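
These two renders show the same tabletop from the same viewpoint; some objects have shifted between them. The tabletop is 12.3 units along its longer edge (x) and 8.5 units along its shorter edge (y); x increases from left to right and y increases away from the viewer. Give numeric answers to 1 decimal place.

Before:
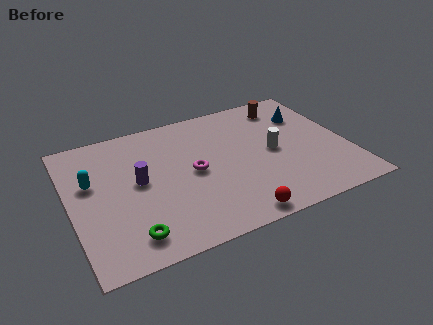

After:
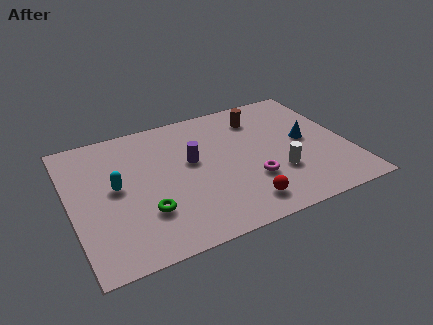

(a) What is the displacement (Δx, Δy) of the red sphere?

(0.4, 0.6)

From the two frames, the red sphere sits at roughly (6.8, 0.8) before and (7.2, 1.4) after.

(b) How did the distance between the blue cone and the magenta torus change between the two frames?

-2.5

The distance was about 5.7 in the first image and 3.2 in the second, so they moved 2.5 units closer together.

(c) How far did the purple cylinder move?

2.4

From (3.0, 4.5) to (5.4, 4.9), the purple cylinder covered √(2.4² + 0.4²) ≈ 2.4 units.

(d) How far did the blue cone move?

1.7

From (10.8, 6.1) to (10.5, 4.4), the blue cone covered √(0.3² + 1.7²) ≈ 1.7 units.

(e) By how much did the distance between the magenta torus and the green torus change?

+0.5

They were about 4.2 units apart before and 4.7 after — 0.5 units further apart.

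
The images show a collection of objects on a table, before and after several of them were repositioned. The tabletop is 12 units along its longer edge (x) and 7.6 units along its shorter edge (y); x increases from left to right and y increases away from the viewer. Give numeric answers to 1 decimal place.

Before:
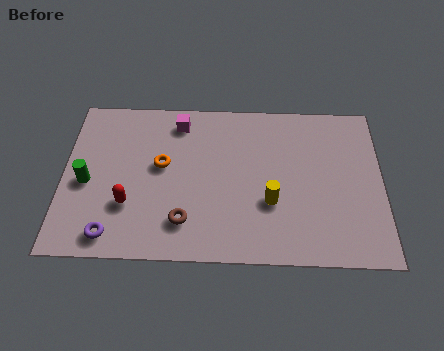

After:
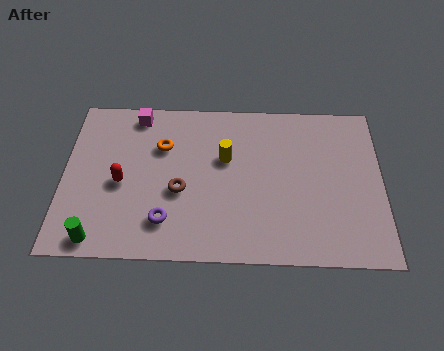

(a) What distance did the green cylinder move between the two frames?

2.6

From (0.9, 3.4) to (1.4, 0.8), the green cylinder covered √(0.5² + 2.6²) ≈ 2.6 units.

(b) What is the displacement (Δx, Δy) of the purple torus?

(2.0, 0.7)

From the two frames, the purple torus sits at roughly (1.9, 1.0) before and (3.9, 1.7) after.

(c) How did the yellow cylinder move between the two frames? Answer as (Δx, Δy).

(-1.7, 2.0)

From the two frames, the yellow cylinder sits at roughly (7.8, 2.7) before and (6.1, 4.7) after.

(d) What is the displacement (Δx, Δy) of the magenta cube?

(-1.6, 0.3)

The magenta cube was at about (4.3, 6.4) and moved to about (2.7, 6.7).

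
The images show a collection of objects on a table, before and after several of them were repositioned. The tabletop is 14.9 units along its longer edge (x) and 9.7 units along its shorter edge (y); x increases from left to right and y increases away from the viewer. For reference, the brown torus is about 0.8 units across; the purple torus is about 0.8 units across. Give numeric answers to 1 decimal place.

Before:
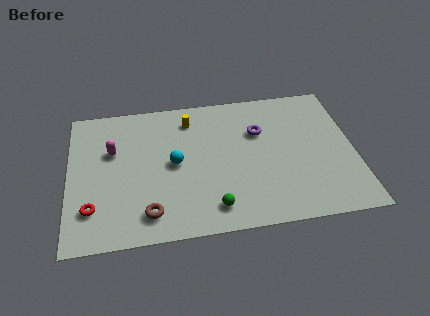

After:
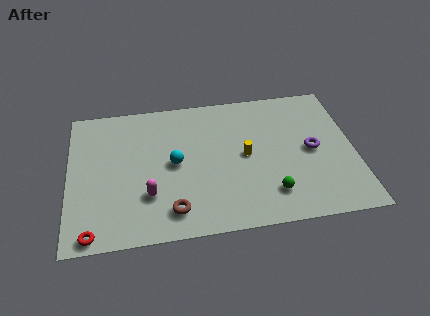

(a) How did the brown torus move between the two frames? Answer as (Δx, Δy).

(1.2, 0.0)

The brown torus started near (4.1, 1.7) and ended near (5.3, 1.7).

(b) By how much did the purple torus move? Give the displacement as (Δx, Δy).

(2.7, -1.7)

From the two frames, the purple torus sits at roughly (10.0, 6.5) before and (12.7, 4.8) after.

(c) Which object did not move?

the cyan sphere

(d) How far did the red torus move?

1.6

The red torus moved from about (1.2, 2.4) to (1.2, 0.8), a distance of √(0.0² + 1.6²) ≈ 1.6.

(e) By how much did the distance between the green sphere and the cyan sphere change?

+1.8

They were about 3.8 units apart before and 5.6 after — 1.8 units further apart.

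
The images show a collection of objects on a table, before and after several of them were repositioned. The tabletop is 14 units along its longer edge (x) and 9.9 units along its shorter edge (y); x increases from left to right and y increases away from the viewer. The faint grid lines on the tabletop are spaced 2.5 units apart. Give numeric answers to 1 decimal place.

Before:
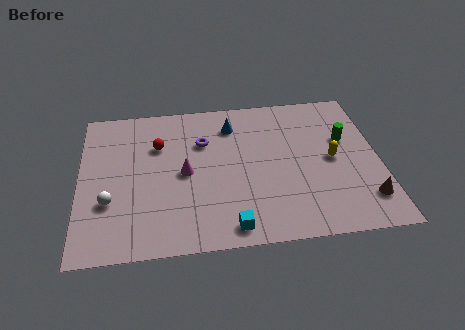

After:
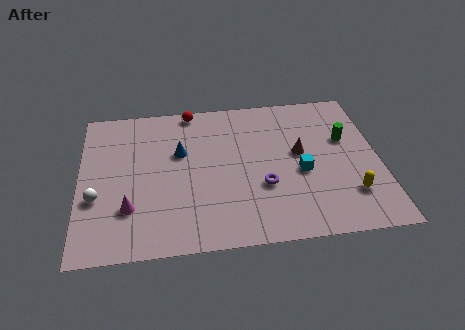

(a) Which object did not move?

the green cylinder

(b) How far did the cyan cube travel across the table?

4.6

From (6.9, 1.1) to (10.3, 4.2), the cyan cube covered √(3.4² + 3.1²) ≈ 4.6 units.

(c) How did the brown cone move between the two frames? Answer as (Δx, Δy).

(-2.9, 3.4)

From the two frames, the brown cone sits at roughly (13.2, 2.1) before and (10.3, 5.5) after.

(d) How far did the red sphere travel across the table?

2.8

The red sphere moved from about (3.7, 6.8) to (5.3, 9.1), a distance of √(1.6² + 2.3²) ≈ 2.8.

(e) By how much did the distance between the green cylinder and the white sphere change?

+0.5

They were about 11.5 units apart before and 12.0 after — 0.5 units further apart.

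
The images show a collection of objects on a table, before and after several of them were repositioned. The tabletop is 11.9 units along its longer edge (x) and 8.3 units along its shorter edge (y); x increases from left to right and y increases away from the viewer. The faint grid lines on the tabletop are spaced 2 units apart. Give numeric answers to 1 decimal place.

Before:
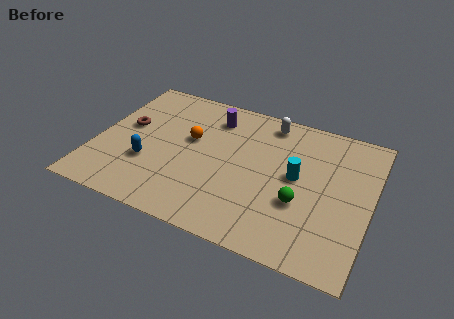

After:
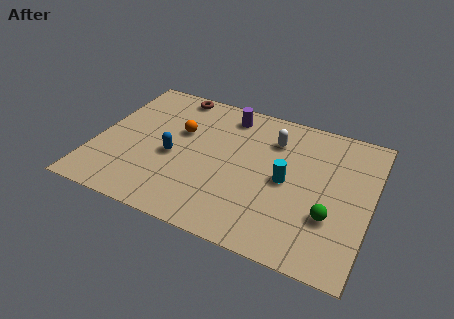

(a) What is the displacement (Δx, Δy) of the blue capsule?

(1.0, 0.8)

From the two frames, the blue capsule sits at roughly (2.4, 2.8) before and (3.4, 3.6) after.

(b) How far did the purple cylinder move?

0.7

The purple cylinder moved from about (4.8, 6.6) to (5.4, 7.0), a distance of √(0.6² + 0.4²) ≈ 0.7.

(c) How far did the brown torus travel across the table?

3.3

From (1.2, 4.7) to (2.9, 7.5), the brown torus covered √(1.7² + 2.8²) ≈ 3.3 units.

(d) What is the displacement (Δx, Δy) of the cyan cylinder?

(-0.4, -0.4)

From the two frames, the cyan cylinder sits at roughly (8.7, 4.4) before and (8.3, 4.0) after.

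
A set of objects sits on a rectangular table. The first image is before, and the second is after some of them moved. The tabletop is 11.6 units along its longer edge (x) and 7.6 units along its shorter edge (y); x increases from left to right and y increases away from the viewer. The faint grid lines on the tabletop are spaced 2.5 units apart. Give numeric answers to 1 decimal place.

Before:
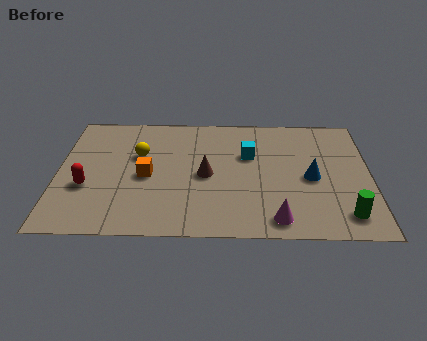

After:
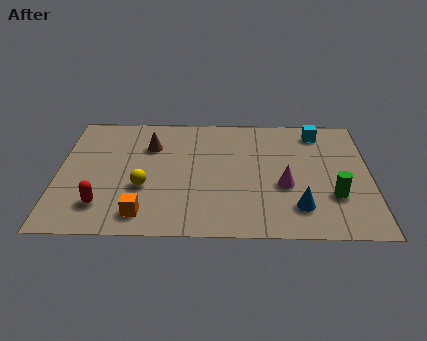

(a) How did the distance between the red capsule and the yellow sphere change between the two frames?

-0.9

They were about 2.8 units apart before and 1.9 after — 0.9 units closer together.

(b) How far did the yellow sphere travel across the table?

2.0

The yellow sphere was near (3.0, 4.8) before and (3.2, 2.8) after, so it travelled √(0.2² + 2.0²) ≈ 2.0 units.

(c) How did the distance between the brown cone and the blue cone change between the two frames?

+2.7

Before: roughly 3.9 units apart; after: 6.6. That's 2.7 units further apart.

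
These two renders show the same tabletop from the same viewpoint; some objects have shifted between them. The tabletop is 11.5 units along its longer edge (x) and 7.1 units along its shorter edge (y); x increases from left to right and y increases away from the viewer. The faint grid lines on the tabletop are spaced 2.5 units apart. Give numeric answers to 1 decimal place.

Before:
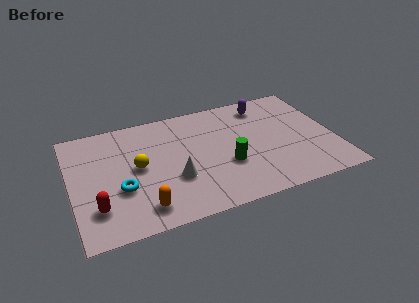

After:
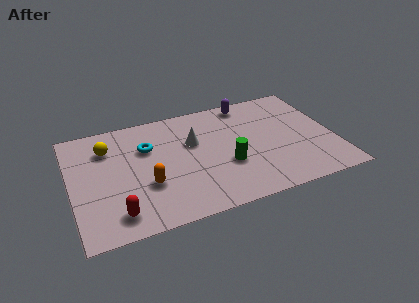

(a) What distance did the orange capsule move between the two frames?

1.3

The orange capsule moved from about (2.9, 1.2) to (3.2, 2.5), a distance of √(0.3² + 1.3²) ≈ 1.3.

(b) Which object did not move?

the green cylinder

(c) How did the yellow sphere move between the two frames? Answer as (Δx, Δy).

(-1.2, 1.6)

The yellow sphere started near (2.9, 3.7) and ended near (1.7, 5.3).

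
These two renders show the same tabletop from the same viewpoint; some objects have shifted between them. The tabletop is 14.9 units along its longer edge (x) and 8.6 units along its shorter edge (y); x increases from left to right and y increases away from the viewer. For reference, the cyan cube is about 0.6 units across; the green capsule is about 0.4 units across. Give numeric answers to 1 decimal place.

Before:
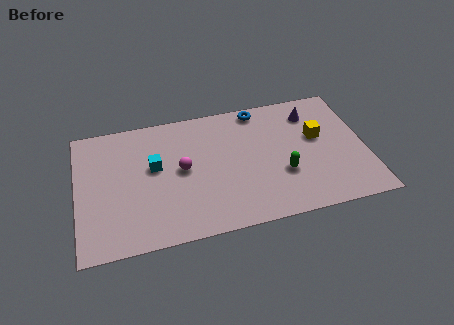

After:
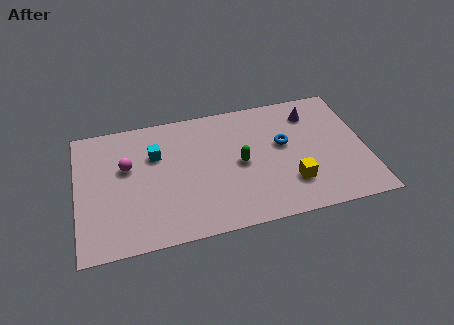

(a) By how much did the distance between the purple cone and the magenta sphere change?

+2.5

Before: roughly 7.3 units apart; after: 9.8. That's 2.5 units further apart.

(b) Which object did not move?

the purple cone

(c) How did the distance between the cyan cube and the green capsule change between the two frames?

-2.2

They were about 6.8 units apart before and 4.6 after — 2.2 units closer together.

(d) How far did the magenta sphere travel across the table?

2.9

The magenta sphere was near (5.4, 4.5) before and (2.6, 5.3) after, so it travelled √(2.8² + 0.8²) ≈ 2.9 units.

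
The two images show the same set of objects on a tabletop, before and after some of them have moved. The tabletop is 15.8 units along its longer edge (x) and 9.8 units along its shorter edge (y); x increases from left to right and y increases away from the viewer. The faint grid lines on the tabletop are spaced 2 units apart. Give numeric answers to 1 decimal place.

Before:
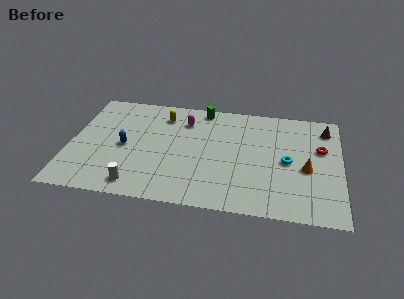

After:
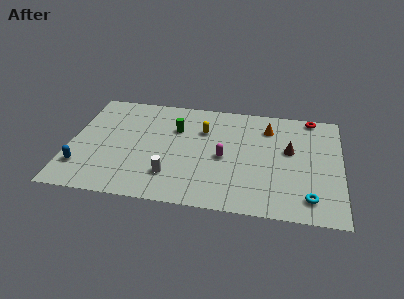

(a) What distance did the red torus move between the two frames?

3.0

From (14.6, 6.1) to (14.0, 9.0), the red torus covered √(0.6² + 2.9²) ≈ 3.0 units.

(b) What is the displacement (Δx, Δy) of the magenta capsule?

(2.4, -3.0)

The magenta capsule started near (6.6, 7.5) and ended near (9.0, 4.5).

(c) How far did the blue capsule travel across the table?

3.3

From (3.2, 4.6) to (0.8, 2.4), the blue capsule covered √(2.4² + 2.2²) ≈ 3.3 units.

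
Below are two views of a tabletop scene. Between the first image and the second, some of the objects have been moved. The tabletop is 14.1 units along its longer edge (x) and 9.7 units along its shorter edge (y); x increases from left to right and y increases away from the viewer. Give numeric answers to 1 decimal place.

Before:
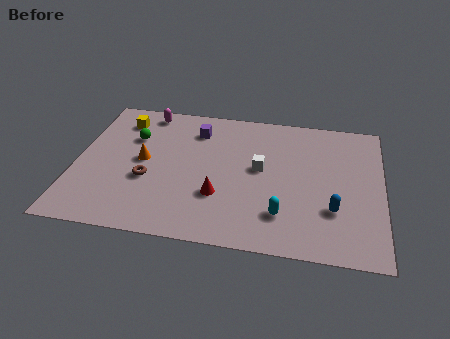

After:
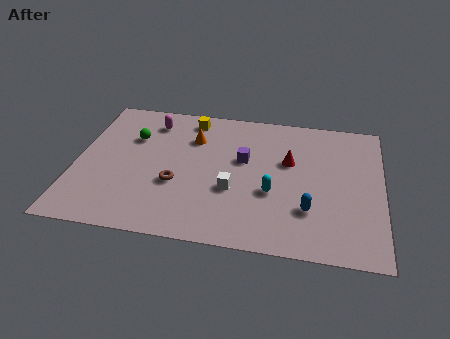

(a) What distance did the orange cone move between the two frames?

3.0

The orange cone moved from about (3.1, 5.0) to (5.3, 7.0), a distance of √(2.2² + 2.0²) ≈ 3.0.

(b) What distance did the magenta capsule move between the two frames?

0.8

From (3.0, 8.6) to (3.3, 7.9), the magenta capsule covered √(0.3² + 0.7²) ≈ 0.8 units.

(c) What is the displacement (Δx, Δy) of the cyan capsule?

(-0.5, 1.4)

From the two frames, the cyan capsule sits at roughly (9.6, 2.3) before and (9.1, 3.7) after.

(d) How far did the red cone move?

4.2

From (6.7, 3.1) to (9.8, 6.0), the red cone covered √(3.1² + 2.9²) ≈ 4.2 units.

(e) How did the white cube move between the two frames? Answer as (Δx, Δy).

(-1.2, -1.7)

From the two frames, the white cube sits at roughly (8.5, 5.3) before and (7.3, 3.6) after.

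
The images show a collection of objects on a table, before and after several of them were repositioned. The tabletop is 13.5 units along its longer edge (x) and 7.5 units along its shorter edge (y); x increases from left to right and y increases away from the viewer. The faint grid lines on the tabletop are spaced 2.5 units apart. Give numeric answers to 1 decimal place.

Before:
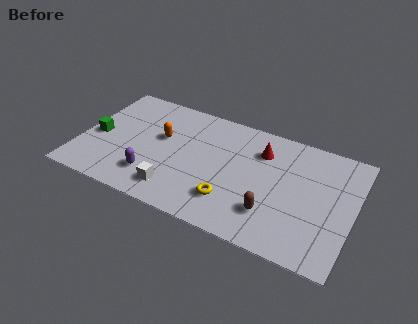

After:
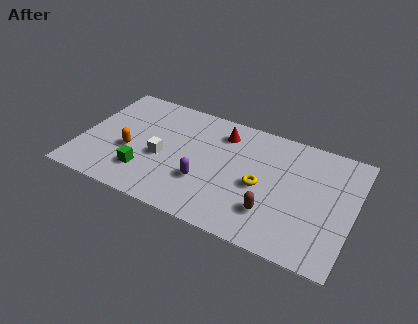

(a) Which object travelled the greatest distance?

the green cube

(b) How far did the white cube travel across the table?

2.0

The white cube moved from about (5.0, 1.4) to (4.1, 3.2), a distance of √(0.9² + 1.8²) ≈ 2.0.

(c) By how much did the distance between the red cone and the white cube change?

-1.8

Before: roughly 5.7 units apart; after: 3.9. That's 1.8 units closer together.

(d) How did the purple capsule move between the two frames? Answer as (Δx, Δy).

(2.5, 0.7)

The purple capsule was at about (3.8, 1.8) and moved to about (6.3, 2.5).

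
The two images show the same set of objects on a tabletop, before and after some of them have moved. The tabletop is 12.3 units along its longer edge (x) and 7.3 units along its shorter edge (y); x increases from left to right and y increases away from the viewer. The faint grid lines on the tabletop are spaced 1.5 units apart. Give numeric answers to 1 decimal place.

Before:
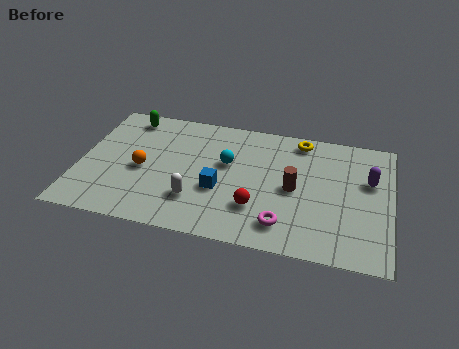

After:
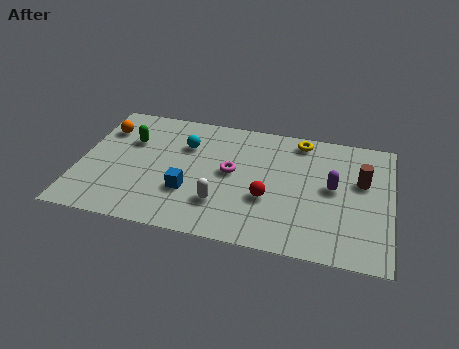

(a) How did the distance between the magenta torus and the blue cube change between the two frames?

-0.8

They were about 3.0 units apart before and 2.2 after — 0.8 units closer together.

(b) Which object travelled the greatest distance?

the magenta torus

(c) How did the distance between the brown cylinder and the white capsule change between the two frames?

+1.9

They were about 4.1 units apart before and 6.0 after — 1.9 units further apart.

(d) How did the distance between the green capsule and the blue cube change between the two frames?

-1.7

They were about 5.2 units apart before and 3.5 after — 1.7 units closer together.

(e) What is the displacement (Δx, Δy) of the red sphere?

(0.4, 0.6)

The red sphere started near (7.1, 2.1) and ended near (7.5, 2.7).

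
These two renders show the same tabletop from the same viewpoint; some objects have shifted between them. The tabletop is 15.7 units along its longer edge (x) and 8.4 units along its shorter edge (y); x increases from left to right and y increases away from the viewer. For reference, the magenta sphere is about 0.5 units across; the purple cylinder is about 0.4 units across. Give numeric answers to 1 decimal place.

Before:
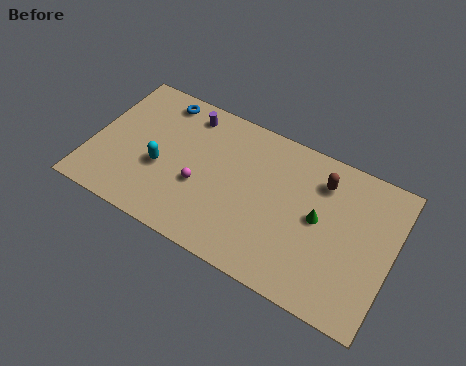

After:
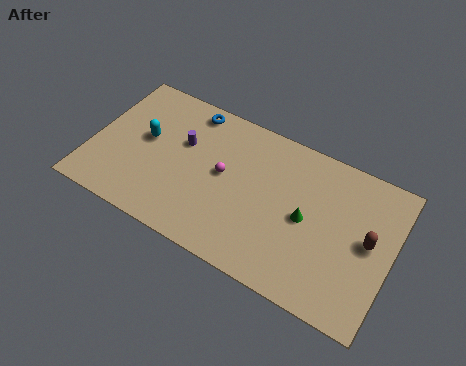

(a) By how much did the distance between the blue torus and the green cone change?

-1.9

The distance was about 9.3 in the first image and 7.4 in the second, so they moved 1.9 units closer together.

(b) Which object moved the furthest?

the brown capsule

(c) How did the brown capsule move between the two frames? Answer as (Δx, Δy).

(2.7, -2.1)

From the two frames, the brown capsule sits at roughly (11.8, 6.5) before and (14.5, 4.4) after.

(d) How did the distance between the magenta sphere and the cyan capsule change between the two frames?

+2.1

The distance was about 2.1 in the first image and 4.2 in the second, so they moved 2.1 units further apart.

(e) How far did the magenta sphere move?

1.6

The magenta sphere was near (5.8, 3.3) before and (6.9, 4.5) after, so it travelled √(1.1² + 1.2²) ≈ 1.6 units.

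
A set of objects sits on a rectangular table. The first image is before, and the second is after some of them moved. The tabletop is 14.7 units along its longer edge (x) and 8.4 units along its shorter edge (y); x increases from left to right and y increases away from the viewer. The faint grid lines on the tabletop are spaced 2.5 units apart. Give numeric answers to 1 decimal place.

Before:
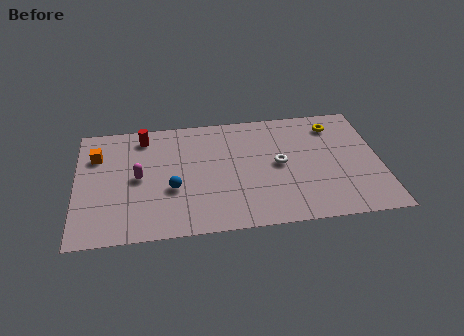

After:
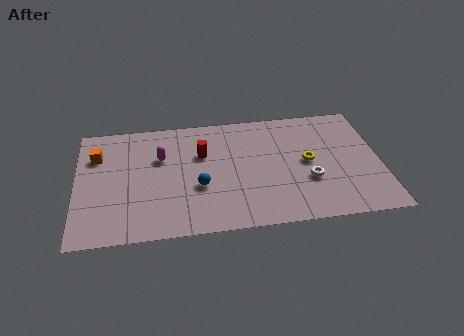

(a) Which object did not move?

the orange cube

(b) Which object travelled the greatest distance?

the red cylinder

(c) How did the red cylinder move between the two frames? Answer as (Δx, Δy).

(2.8, -1.6)

The red cylinder started near (3.3, 7.1) and ended near (6.1, 5.5).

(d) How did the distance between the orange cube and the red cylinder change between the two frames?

+2.6

Before: roughly 2.5 units apart; after: 5.1. That's 2.6 units further apart.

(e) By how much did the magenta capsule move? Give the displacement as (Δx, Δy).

(1.1, 1.3)

The magenta capsule started near (3.0, 4.2) and ended near (4.1, 5.5).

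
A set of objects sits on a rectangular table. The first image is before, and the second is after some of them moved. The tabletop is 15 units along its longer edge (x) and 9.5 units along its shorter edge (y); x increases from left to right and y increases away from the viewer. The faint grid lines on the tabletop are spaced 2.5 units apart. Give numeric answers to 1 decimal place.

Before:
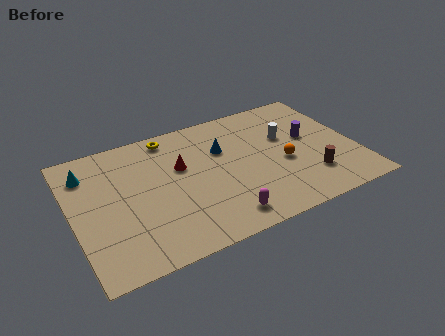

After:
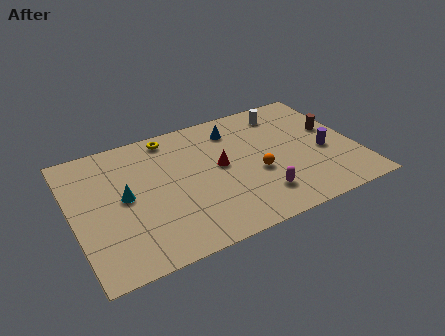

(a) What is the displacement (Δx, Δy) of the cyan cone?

(1.7, -2.5)

The cyan cone was at about (1.0, 7.4) and moved to about (2.7, 4.9).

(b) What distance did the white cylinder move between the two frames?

2.0

The white cylinder was near (11.5, 5.9) before and (11.7, 7.9) after, so it travelled √(0.2² + 2.0²) ≈ 2.0 units.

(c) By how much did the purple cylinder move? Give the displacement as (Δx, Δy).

(0.6, -1.4)

The purple cylinder started near (12.7, 5.4) and ended near (13.3, 4.0).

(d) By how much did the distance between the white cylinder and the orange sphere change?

+2.7

They were about 1.9 units apart before and 4.6 after — 2.7 units further apart.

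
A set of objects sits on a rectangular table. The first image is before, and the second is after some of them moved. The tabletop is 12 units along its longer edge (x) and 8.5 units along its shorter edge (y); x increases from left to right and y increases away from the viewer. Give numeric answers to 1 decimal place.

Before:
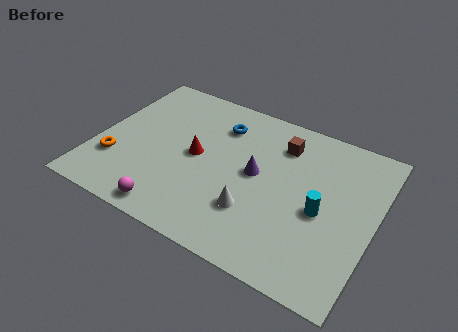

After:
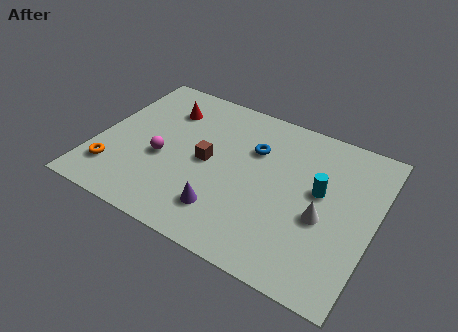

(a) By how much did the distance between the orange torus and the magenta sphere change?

-0.7

Before: roughly 3.2 units apart; after: 2.5. That's 0.7 units closer together.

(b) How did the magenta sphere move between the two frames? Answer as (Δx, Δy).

(-0.9, 2.6)

The magenta sphere started near (3.8, 0.9) and ended near (2.9, 3.5).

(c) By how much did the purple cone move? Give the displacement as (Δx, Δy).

(-1.0, -2.6)

The purple cone was at about (6.9, 4.5) and moved to about (5.9, 1.9).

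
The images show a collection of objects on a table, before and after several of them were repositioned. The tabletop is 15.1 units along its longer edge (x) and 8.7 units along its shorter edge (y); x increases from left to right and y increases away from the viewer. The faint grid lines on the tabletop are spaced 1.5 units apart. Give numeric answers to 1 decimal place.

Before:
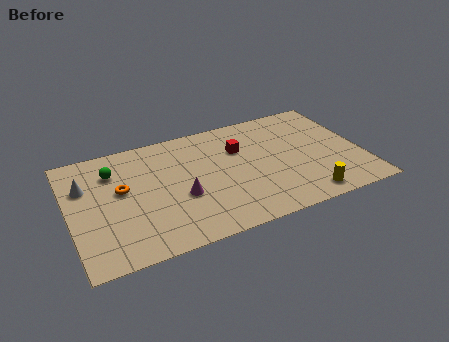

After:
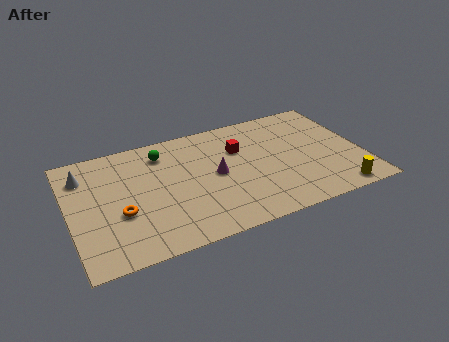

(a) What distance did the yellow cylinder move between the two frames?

1.6

The yellow cylinder was near (11.8, 1.1) before and (13.4, 0.9) after, so it travelled √(1.6² + 0.2²) ≈ 1.6 units.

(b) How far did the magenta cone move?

2.1

The magenta cone moved from about (5.6, 3.4) to (7.5, 4.4), a distance of √(1.9² + 1.0²) ≈ 2.1.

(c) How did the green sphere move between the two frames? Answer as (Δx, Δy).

(2.6, 0.5)

The green sphere started near (2.4, 6.5) and ended near (5.0, 7.0).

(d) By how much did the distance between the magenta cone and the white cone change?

+1.7

Before: roughly 5.3 units apart; after: 7.0. That's 1.7 units further apart.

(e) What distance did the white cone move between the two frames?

0.8

The white cone was near (0.9, 5.9) before and (0.9, 6.7) after, so it travelled √(0.0² + 0.8²) ≈ 0.8 units.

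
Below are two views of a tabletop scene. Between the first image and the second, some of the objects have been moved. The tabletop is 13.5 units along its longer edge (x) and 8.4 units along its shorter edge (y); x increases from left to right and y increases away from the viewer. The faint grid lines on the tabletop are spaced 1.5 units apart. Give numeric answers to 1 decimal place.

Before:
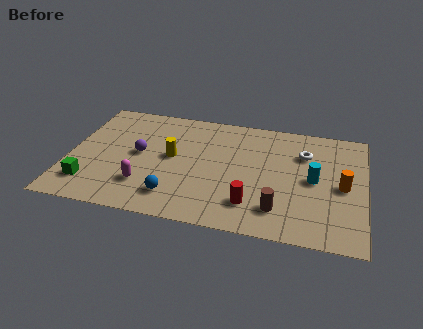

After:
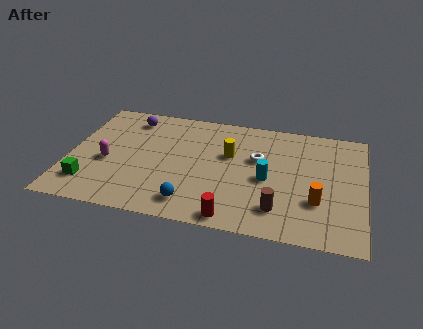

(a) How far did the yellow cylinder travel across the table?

2.7

The yellow cylinder moved from about (4.7, 4.5) to (7.3, 5.2), a distance of √(2.6² + 0.7²) ≈ 2.7.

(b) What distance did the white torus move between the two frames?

2.2

The white torus was near (10.7, 6.0) before and (8.6, 5.2) after, so it travelled √(2.1² + 0.8²) ≈ 2.2 units.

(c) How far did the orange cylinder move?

1.7

From (12.5, 4.0) to (11.4, 2.7), the orange cylinder covered √(1.1² + 1.3²) ≈ 1.7 units.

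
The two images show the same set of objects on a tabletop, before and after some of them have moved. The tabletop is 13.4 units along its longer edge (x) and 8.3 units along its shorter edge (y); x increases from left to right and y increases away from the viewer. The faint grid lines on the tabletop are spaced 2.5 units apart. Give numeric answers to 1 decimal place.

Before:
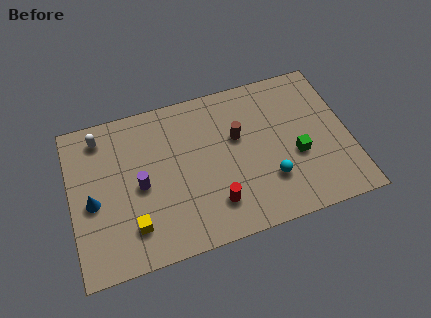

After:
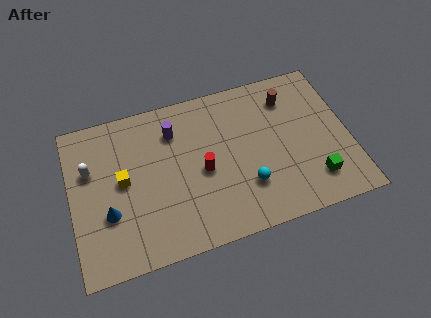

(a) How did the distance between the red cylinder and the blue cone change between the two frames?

-1.3

The distance was about 6.0 in the first image and 4.7 in the second, so they moved 1.3 units closer together.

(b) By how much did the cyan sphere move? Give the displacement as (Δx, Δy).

(-1.1, 0.0)

The cyan sphere was at about (9.4, 2.4) and moved to about (8.3, 2.4).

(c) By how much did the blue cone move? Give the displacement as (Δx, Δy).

(0.7, -0.8)

The blue cone started near (1.0, 3.7) and ended near (1.7, 2.9).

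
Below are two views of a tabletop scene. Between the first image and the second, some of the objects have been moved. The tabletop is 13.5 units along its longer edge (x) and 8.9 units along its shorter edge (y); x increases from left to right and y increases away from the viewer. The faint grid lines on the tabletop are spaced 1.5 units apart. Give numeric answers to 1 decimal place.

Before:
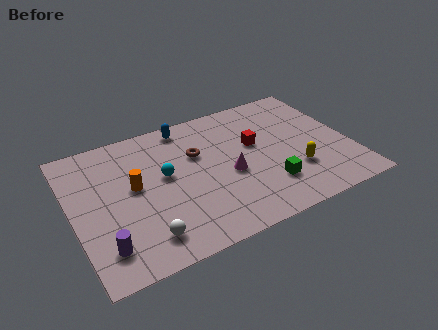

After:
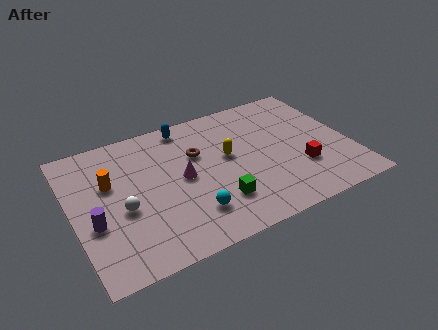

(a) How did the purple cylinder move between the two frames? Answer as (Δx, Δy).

(-0.3, 1.6)

The purple cylinder was at about (1.2, 1.8) and moved to about (0.9, 3.4).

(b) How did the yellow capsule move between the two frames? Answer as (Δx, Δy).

(-3.0, 2.3)

The yellow capsule was at about (10.6, 2.7) and moved to about (7.6, 5.0).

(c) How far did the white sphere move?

2.2

From (3.1, 1.6) to (2.3, 3.7), the white sphere covered √(0.8² + 2.1²) ≈ 2.2 units.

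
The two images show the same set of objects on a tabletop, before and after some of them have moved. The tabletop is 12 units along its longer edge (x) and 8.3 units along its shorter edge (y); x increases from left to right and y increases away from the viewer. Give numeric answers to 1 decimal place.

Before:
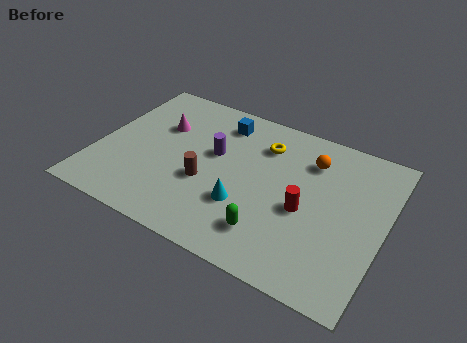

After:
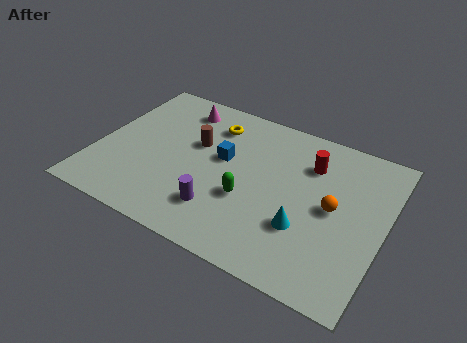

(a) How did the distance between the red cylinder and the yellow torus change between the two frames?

+0.8

They were about 3.4 units apart before and 4.2 after — 0.8 units further apart.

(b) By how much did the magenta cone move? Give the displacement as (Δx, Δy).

(0.6, 1.4)

From the two frames, the magenta cone sits at roughly (2.4, 5.5) before and (3.0, 6.9) after.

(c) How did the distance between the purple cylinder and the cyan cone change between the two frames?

+0.8

Before: roughly 2.7 units apart; after: 3.5. That's 0.8 units further apart.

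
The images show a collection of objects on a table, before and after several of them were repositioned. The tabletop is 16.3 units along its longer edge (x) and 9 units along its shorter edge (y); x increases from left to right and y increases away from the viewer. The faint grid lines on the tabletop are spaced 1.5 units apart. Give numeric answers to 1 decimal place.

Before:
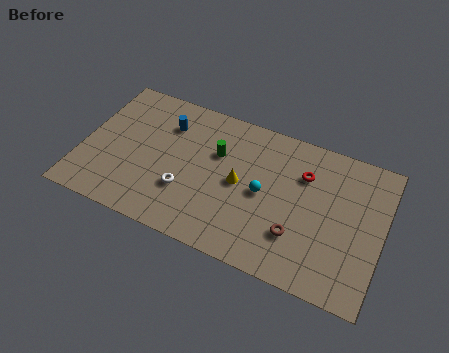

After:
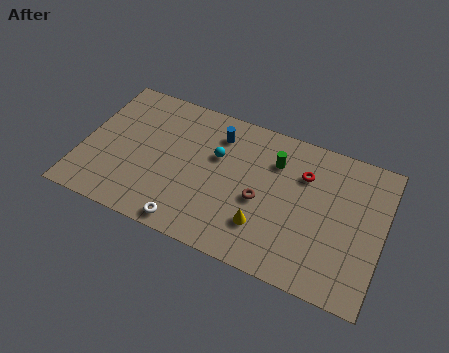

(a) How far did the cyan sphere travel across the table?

3.0

The cyan sphere moved from about (9.9, 4.4) to (7.2, 5.7), a distance of √(2.7² + 1.3²) ≈ 3.0.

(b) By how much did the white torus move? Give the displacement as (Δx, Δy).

(0.4, -2.0)

The white torus was at about (5.8, 2.9) and moved to about (6.2, 0.9).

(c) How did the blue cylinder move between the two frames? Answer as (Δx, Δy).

(2.8, 0.4)

The blue cylinder started near (4.3, 6.7) and ended near (7.1, 7.1).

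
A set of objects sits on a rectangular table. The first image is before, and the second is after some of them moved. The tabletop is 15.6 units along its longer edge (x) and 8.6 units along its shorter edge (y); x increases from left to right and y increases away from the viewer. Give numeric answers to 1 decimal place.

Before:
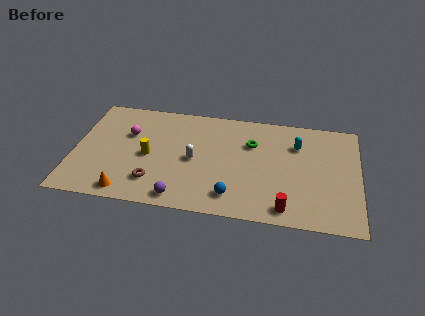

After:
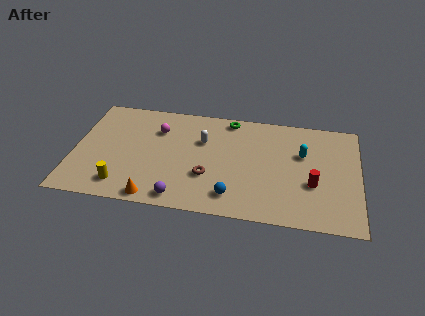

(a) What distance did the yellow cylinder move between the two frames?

2.8

The yellow cylinder was near (4.1, 4.0) before and (2.8, 1.5) after, so it travelled √(1.3² + 2.5²) ≈ 2.8 units.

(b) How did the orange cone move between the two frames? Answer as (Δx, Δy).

(1.5, -0.2)

The orange cone started near (3.1, 1.0) and ended near (4.6, 0.8).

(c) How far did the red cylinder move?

2.5

From (11.7, 1.1) to (13.1, 3.2), the red cylinder covered √(1.4² + 2.1²) ≈ 2.5 units.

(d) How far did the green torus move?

2.2

The green torus was near (9.7, 5.9) before and (8.4, 7.7) after, so it travelled √(1.3² + 1.8²) ≈ 2.2 units.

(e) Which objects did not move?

the blue sphere and the purple sphere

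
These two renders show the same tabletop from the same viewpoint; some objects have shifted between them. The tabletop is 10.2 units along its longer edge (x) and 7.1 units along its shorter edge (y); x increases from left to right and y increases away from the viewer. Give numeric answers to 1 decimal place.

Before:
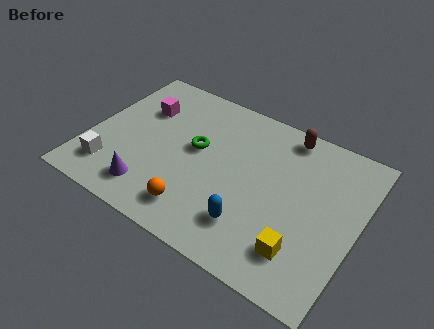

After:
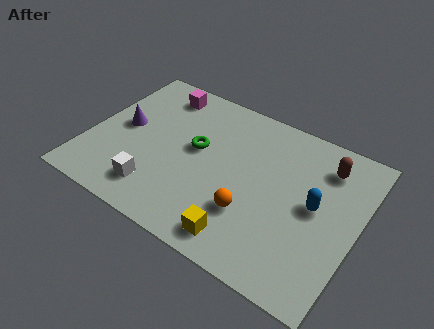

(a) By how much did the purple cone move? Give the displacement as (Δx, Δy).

(-1.5, 2.4)

From the two frames, the purple cone sits at roughly (2.7, 1.3) before and (1.2, 3.7) after.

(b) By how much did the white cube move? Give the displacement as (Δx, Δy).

(1.8, -0.1)

From the two frames, the white cube sits at roughly (1.1, 1.5) before and (2.9, 1.4) after.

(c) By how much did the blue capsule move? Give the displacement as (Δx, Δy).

(2.1, 2.0)

The blue capsule started near (6.5, 1.7) and ended near (8.6, 3.7).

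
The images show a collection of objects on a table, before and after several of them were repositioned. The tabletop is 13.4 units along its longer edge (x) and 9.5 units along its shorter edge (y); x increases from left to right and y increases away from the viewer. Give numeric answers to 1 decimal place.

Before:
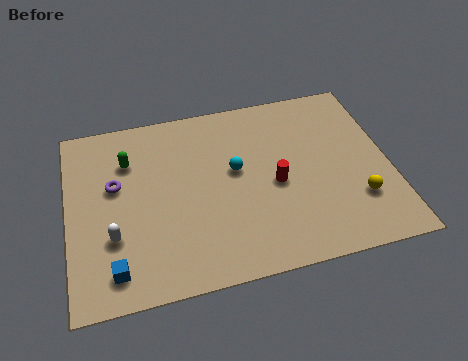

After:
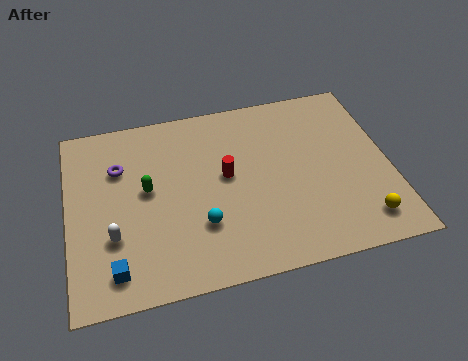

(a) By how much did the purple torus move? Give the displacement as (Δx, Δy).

(0.2, 0.9)

From the two frames, the purple torus sits at roughly (2.0, 5.7) before and (2.2, 6.6) after.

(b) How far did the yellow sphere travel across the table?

1.1

The yellow sphere was near (11.9, 2.7) before and (12.0, 1.6) after, so it travelled √(0.1² + 1.1²) ≈ 1.1 units.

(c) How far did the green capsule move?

1.8

From (2.6, 6.9) to (3.3, 5.2), the green capsule covered √(0.7² + 1.7²) ≈ 1.8 units.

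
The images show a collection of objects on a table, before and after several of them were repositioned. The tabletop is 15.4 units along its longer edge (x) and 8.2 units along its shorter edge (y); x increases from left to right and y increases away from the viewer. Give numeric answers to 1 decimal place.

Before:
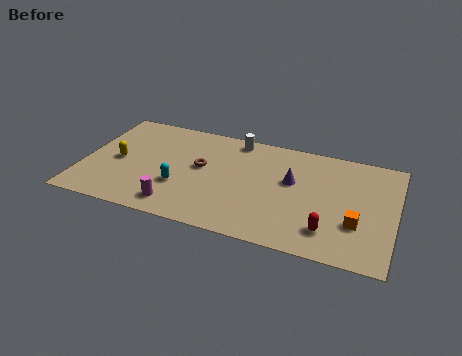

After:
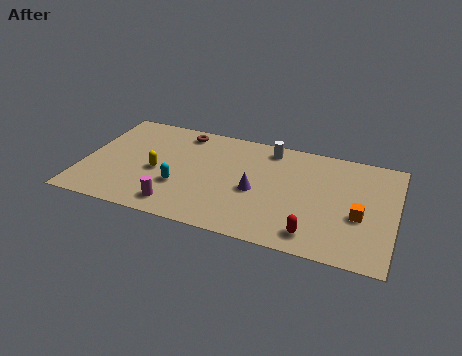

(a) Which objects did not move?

the cyan capsule and the magenta cylinder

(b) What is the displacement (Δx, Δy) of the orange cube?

(0.1, 0.6)

From the two frames, the orange cube sits at roughly (13.6, 2.7) before and (13.7, 3.3) after.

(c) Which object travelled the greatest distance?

the brown torus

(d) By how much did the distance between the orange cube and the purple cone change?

+1.1

They were about 4.0 units apart before and 5.1 after — 1.1 units further apart.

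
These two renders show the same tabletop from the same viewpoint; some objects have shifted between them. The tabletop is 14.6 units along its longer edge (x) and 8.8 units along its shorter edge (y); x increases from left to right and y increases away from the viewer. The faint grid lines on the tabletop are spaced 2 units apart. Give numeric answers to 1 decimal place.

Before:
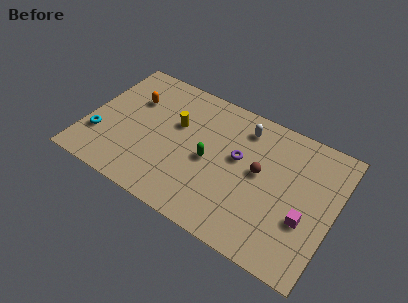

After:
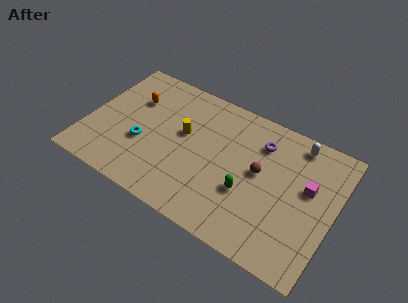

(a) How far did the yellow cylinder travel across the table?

0.6

From (5.1, 5.5) to (5.6, 5.1), the yellow cylinder covered √(0.5² + 0.4²) ≈ 0.6 units.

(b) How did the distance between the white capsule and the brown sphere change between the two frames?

+0.7

They were about 2.7 units apart before and 3.4 after — 0.7 units further apart.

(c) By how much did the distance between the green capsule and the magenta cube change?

-2.0

They were about 5.9 units apart before and 3.9 after — 2.0 units closer together.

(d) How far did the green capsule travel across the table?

2.6

The green capsule was near (7.3, 4.1) before and (9.7, 3.2) after, so it travelled √(2.4² + 0.9²) ≈ 2.6 units.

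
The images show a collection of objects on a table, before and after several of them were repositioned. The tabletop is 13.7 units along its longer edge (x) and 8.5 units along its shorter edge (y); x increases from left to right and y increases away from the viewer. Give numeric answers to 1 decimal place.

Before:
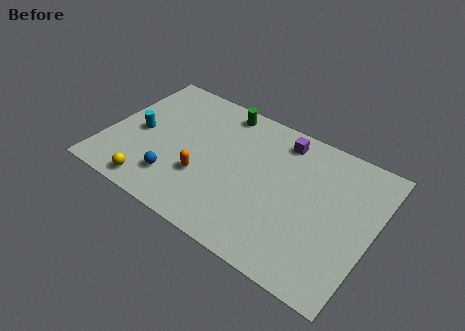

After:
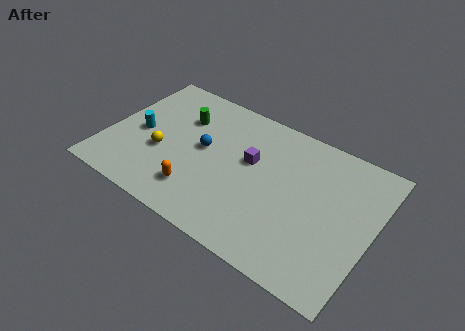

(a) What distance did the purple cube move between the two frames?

2.5

From (8.6, 7.2) to (7.3, 5.1), the purple cube covered √(1.3² + 2.1²) ≈ 2.5 units.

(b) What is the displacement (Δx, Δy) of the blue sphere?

(1.0, 2.6)

The blue sphere was at about (3.9, 2.0) and moved to about (4.9, 4.6).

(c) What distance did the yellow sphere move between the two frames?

2.3

The yellow sphere moved from about (2.9, 1.0) to (2.9, 3.3), a distance of √(0.0² + 2.3²) ≈ 2.3.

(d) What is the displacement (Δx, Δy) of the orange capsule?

(-0.1, -1.0)

The orange capsule started near (5.2, 2.9) and ended near (5.1, 1.9).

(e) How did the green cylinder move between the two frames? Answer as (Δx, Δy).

(-1.9, -1.5)

From the two frames, the green cylinder sits at roughly (5.4, 7.5) before and (3.5, 6.0) after.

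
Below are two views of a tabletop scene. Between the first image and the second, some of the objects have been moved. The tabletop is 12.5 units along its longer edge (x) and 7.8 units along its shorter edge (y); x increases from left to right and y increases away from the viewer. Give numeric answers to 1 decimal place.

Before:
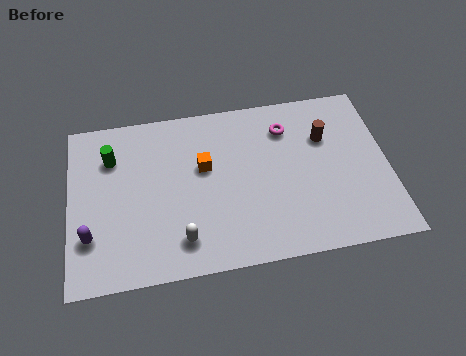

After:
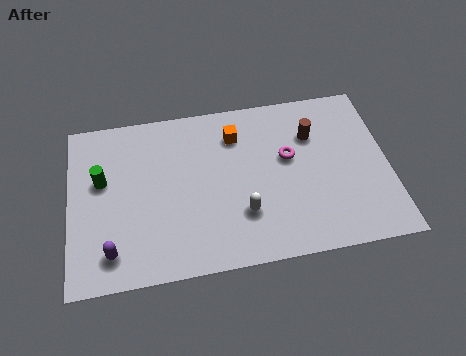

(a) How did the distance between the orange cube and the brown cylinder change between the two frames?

-1.8

They were about 4.8 units apart before and 3.0 after — 1.8 units closer together.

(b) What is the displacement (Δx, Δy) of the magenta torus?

(0.0, -1.4)

The magenta torus was at about (8.6, 6.0) and moved to about (8.6, 4.6).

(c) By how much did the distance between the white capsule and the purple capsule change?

+1.6

The distance was about 3.6 in the first image and 5.2 in the second, so they moved 1.6 units further apart.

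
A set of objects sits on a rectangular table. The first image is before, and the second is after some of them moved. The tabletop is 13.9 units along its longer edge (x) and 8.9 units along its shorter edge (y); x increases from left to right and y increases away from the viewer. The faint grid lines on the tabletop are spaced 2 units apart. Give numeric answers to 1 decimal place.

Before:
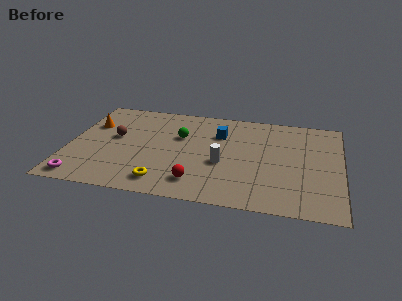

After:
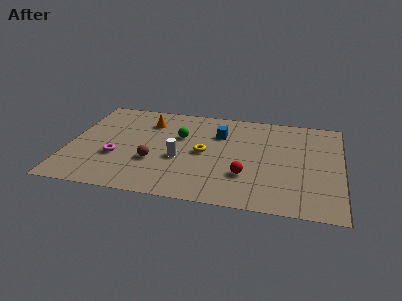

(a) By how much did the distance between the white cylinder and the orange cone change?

-3.6

The distance was about 7.3 in the first image and 3.7 in the second, so they moved 3.6 units closer together.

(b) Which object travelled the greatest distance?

the yellow torus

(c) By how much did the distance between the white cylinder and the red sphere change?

+1.3

Before: roughly 2.2 units apart; after: 3.5. That's 1.3 units further apart.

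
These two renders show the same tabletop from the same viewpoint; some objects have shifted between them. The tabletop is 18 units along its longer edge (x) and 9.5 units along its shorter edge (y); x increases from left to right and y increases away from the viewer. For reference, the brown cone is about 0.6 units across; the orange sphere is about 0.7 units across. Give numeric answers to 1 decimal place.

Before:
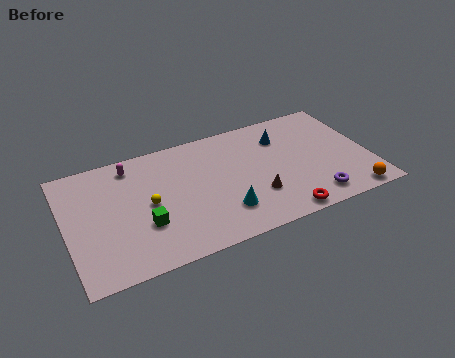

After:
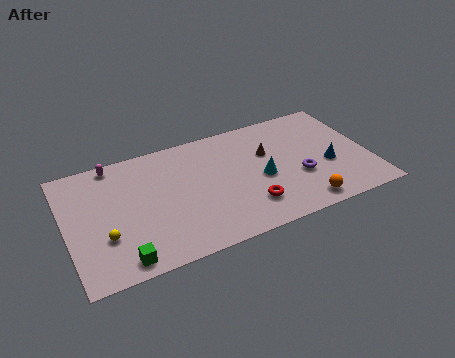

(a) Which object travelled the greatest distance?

the blue cone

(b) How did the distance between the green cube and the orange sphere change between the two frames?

-1.6

Before: roughly 12.3 units apart; after: 10.7. That's 1.6 units closer together.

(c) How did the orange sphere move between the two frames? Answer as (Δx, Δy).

(-2.9, 0.3)

The orange sphere started near (16.5, 0.9) and ended near (13.6, 1.2).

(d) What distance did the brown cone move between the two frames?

3.4

From (11.0, 2.9) to (12.1, 6.1), the brown cone covered √(1.1² + 3.2²) ≈ 3.4 units.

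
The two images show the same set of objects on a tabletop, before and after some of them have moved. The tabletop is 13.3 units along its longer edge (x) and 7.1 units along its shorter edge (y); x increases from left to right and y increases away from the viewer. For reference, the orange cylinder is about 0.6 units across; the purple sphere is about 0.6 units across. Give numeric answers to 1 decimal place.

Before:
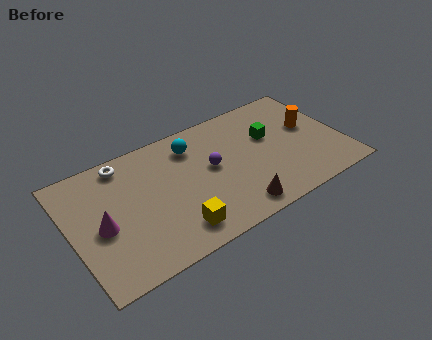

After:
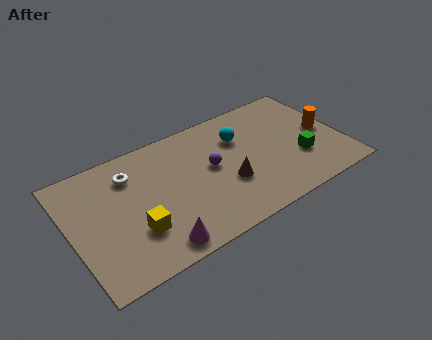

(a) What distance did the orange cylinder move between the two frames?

0.8

The orange cylinder was near (11.9, 4.1) before and (12.5, 3.5) after, so it travelled √(0.6² + 0.6²) ≈ 0.8 units.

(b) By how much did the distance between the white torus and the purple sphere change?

-0.5

Before: roughly 4.6 units apart; after: 4.1. That's 0.5 units closer together.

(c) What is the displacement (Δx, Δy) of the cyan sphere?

(2.3, -0.6)

From the two frames, the cyan sphere sits at roughly (6.2, 5.6) before and (8.5, 5.0) after.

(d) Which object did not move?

the purple sphere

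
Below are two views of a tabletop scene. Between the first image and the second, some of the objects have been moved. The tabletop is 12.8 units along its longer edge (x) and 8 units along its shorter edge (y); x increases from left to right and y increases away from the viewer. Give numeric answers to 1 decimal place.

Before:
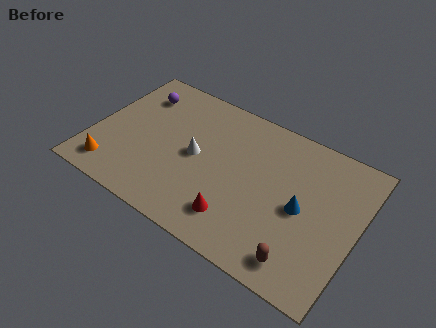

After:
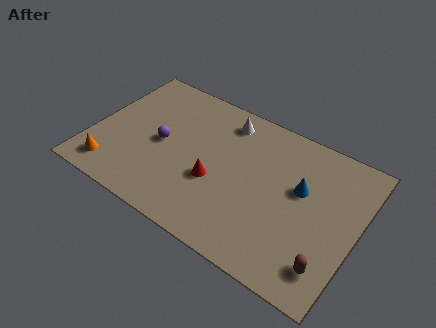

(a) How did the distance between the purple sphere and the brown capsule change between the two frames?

-1.4

They were about 10.2 units apart before and 8.8 after — 1.4 units closer together.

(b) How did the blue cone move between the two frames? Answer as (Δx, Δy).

(-0.2, 1.0)

The blue cone was at about (10.2, 3.8) and moved to about (10.0, 4.8).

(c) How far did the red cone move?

1.9

The red cone was near (7.4, 1.7) before and (6.1, 3.1) after, so it travelled √(1.3² + 1.4²) ≈ 1.9 units.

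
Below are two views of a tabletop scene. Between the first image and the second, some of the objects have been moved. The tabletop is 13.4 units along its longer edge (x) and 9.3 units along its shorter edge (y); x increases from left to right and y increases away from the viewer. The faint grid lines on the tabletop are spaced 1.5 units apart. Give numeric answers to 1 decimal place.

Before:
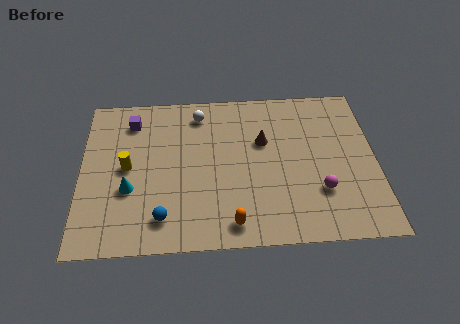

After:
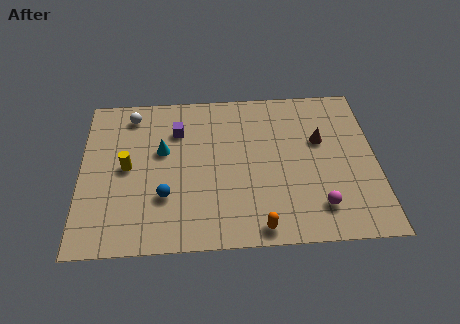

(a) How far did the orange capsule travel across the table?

1.2

The orange capsule was near (6.8, 1.2) before and (8.0, 0.9) after, so it travelled √(1.2² + 0.3²) ≈ 1.2 units.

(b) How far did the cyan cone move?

2.7

The cyan cone was near (2.2, 3.4) before and (3.7, 5.6) after, so it travelled √(1.5² + 2.2²) ≈ 2.7 units.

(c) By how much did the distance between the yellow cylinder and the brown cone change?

+2.6

The distance was about 6.3 in the first image and 8.9 in the second, so they moved 2.6 units further apart.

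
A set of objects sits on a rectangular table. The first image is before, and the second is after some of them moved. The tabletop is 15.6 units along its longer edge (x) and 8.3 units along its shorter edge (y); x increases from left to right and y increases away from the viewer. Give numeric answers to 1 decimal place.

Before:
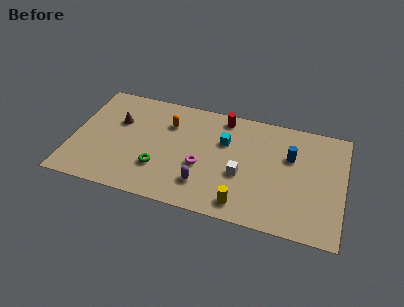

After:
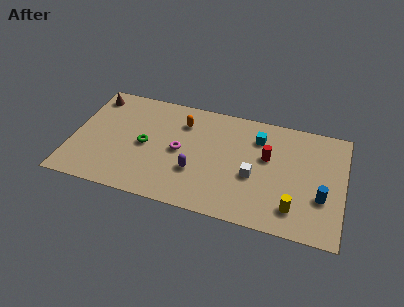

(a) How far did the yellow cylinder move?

2.9

From (10.0, 1.2) to (12.9, 1.7), the yellow cylinder covered √(2.9² + 0.5²) ≈ 2.9 units.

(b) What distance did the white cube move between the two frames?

0.7

The white cube was near (9.8, 3.3) before and (10.5, 3.4) after, so it travelled √(0.7² + 0.1²) ≈ 0.7 units.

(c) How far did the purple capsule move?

0.9

From (7.7, 2.0) to (7.2, 2.8), the purple capsule covered √(0.5² + 0.8²) ≈ 0.9 units.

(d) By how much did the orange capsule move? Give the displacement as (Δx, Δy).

(0.8, 0.3)

The orange capsule started near (5.4, 6.0) and ended near (6.2, 6.3).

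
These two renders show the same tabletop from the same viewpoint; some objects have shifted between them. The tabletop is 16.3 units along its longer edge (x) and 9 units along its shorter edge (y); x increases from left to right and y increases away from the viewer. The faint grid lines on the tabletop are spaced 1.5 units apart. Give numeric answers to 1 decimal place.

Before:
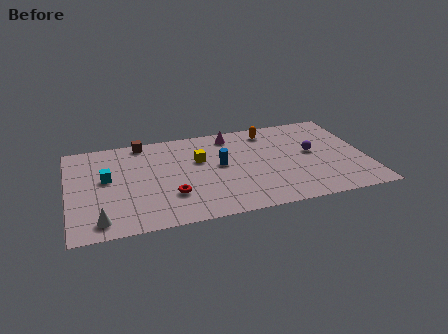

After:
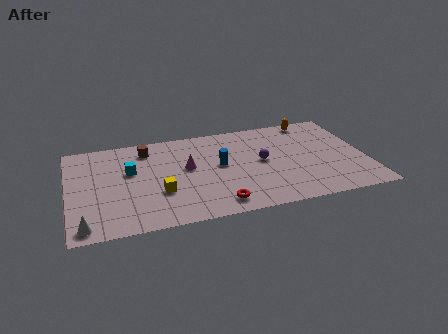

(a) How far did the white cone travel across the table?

0.9

From (1.6, 1.3) to (0.8, 1.0), the white cone covered √(0.8² + 0.3²) ≈ 0.9 units.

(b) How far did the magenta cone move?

3.7

The magenta cone was near (9.1, 7.7) before and (6.5, 5.1) after, so it travelled √(2.6² + 2.6²) ≈ 3.7 units.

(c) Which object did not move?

the blue cylinder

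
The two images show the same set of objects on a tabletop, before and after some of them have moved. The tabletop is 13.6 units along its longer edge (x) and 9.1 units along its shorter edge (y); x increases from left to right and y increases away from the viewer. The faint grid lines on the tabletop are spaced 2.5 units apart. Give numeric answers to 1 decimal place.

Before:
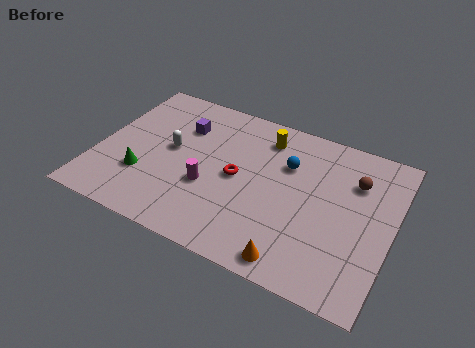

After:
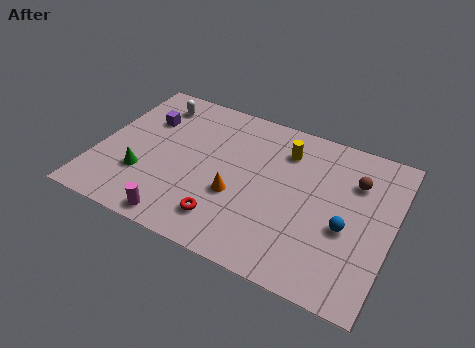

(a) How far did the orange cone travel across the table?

3.8

The orange cone was near (9.6, 1.0) before and (6.6, 3.4) after, so it travelled √(3.0² + 2.4²) ≈ 3.8 units.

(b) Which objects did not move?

the green cone and the brown sphere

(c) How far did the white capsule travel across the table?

2.9

The white capsule moved from about (3.3, 4.9) to (2.1, 7.5), a distance of √(1.2² + 2.6²) ≈ 2.9.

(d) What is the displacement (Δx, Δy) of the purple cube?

(-1.7, -0.2)

From the two frames, the purple cube sits at roughly (3.6, 6.5) before and (1.9, 6.3) after.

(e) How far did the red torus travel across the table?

2.7

The red torus moved from about (6.5, 4.5) to (6.3, 1.8), a distance of √(0.2² + 2.7²) ≈ 2.7.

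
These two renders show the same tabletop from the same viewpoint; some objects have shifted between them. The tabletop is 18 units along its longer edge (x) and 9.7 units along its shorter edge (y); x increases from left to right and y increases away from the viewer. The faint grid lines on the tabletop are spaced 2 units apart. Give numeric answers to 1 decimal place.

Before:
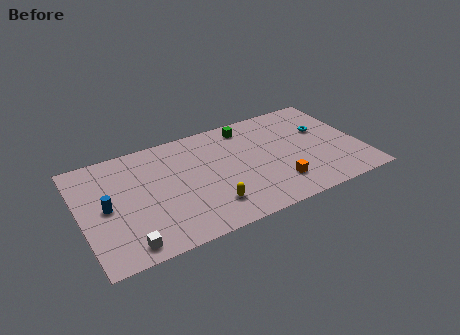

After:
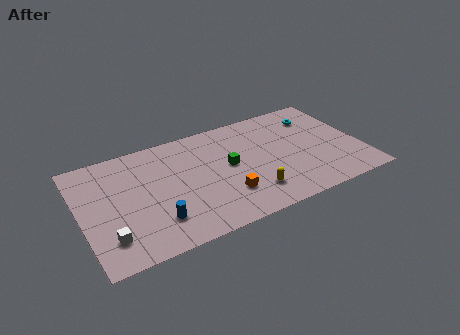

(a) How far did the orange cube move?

3.3

The orange cube moved from about (12.3, 2.3) to (9.0, 2.7), a distance of √(3.3² + 0.4²) ≈ 3.3.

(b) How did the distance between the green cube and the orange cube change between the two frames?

-3.6

Before: roughly 6.1 units apart; after: 2.5. That's 3.6 units closer together.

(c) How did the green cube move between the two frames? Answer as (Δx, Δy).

(-1.6, -3.1)

The green cube was at about (11.1, 8.3) and moved to about (9.5, 5.2).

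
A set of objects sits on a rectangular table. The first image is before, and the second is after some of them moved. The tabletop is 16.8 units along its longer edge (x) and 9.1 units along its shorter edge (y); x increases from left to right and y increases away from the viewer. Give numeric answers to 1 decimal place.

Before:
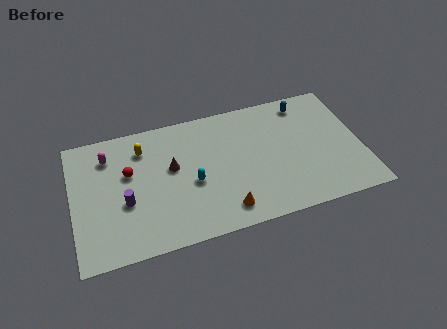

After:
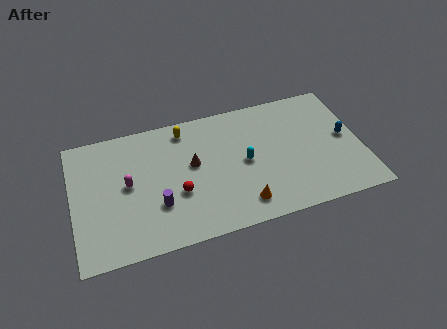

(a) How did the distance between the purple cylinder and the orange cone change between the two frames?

-1.0

Before: roughly 6.0 units apart; after: 5.0. That's 1.0 units closer together.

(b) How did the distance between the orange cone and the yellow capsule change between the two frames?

-0.3

The distance was about 7.1 in the first image and 6.8 in the second, so they moved 0.3 units closer together.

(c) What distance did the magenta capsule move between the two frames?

2.5

The magenta capsule was near (2.2, 7.1) before and (3.2, 4.8) after, so it travelled √(1.0² + 2.3²) ≈ 2.5 units.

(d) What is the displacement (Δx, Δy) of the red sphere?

(2.7, -2.2)

The red sphere started near (3.3, 5.6) and ended near (6.0, 3.4).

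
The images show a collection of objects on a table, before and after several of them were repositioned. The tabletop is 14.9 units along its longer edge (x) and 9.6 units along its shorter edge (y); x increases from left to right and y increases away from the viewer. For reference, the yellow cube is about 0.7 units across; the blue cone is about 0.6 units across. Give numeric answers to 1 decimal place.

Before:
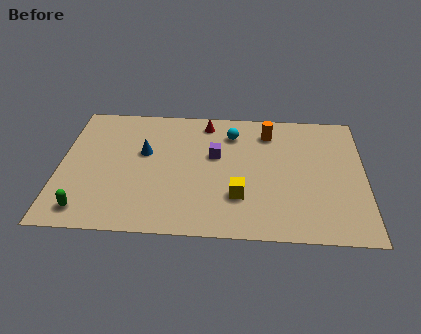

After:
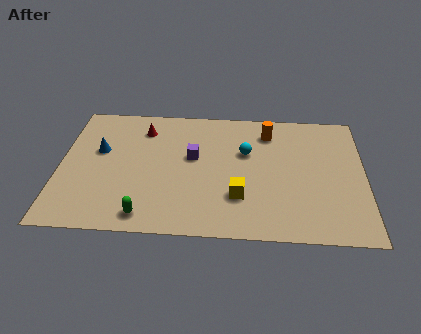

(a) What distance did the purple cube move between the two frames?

1.1

From (7.6, 5.8) to (6.5, 5.6), the purple cube covered √(1.1² + 0.2²) ≈ 1.1 units.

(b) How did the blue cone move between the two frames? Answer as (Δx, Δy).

(-2.2, 0.0)

From the two frames, the blue cone sits at roughly (4.1, 5.8) before and (1.9, 5.8) after.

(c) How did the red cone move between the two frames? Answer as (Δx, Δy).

(-3.1, -0.7)

The red cone started near (7.1, 8.3) and ended near (4.0, 7.6).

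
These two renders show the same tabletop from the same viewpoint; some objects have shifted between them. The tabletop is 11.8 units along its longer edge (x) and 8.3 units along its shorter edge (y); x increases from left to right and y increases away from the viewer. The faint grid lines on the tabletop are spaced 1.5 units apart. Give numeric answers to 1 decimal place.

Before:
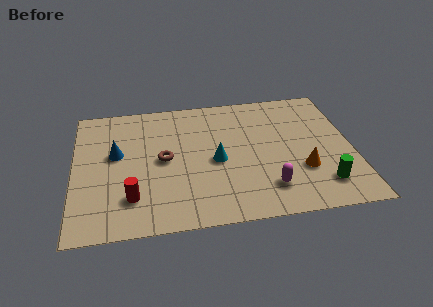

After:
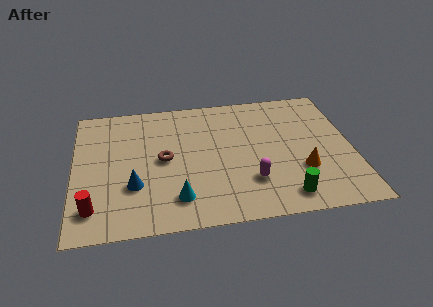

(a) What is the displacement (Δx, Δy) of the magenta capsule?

(-0.7, 0.5)

The magenta capsule started near (8.1, 1.8) and ended near (7.4, 2.3).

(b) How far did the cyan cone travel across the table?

2.7

The cyan cone moved from about (6.0, 3.8) to (4.3, 1.7), a distance of √(1.7² + 2.1²) ≈ 2.7.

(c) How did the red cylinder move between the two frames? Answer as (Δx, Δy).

(-1.6, -0.4)

The red cylinder started near (2.4, 2.0) and ended near (0.8, 1.6).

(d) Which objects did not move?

the brown torus and the orange cone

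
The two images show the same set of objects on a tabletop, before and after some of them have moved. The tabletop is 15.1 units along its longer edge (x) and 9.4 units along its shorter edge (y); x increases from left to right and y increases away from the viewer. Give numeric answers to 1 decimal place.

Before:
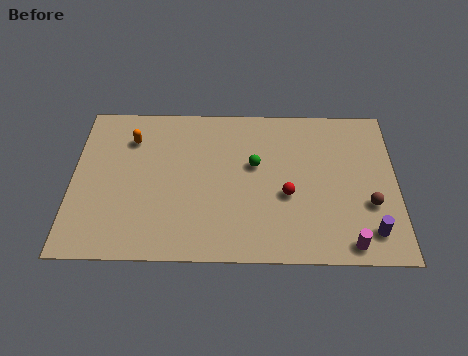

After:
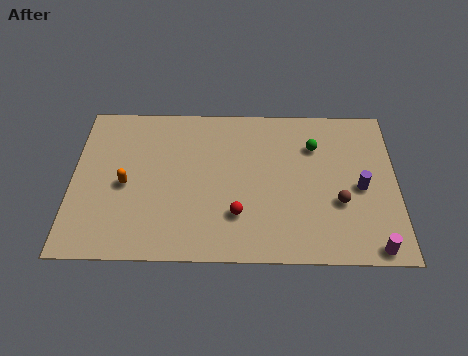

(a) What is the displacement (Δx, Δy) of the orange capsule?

(-0.2, -2.8)

The orange capsule started near (2.7, 7.1) and ended near (2.5, 4.3).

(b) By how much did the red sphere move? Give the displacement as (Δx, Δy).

(-2.3, -1.2)

The red sphere was at about (10.0, 3.8) and moved to about (7.7, 2.6).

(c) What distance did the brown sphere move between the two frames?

1.4

The brown sphere was near (13.8, 3.3) before and (12.4, 3.4) after, so it travelled √(1.4² + 0.1²) ≈ 1.4 units.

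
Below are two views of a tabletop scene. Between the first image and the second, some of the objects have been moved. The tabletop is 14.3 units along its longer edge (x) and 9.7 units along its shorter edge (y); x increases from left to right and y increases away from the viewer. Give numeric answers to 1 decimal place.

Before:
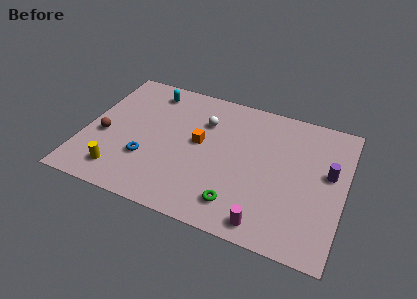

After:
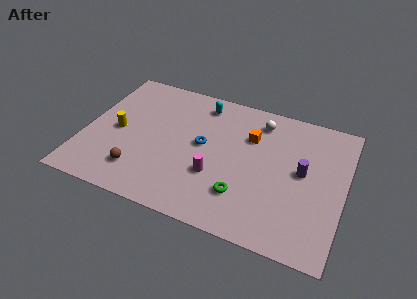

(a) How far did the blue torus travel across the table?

3.6

The blue torus was near (3.6, 3.1) before and (6.5, 5.2) after, so it travelled √(2.9² + 2.1²) ≈ 3.6 units.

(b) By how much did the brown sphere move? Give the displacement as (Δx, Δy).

(2.2, -1.9)

The brown sphere started near (1.1, 4.0) and ended near (3.3, 2.1).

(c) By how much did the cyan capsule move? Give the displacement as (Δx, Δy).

(2.9, 0.0)

The cyan capsule was at about (3.2, 8.2) and moved to about (6.1, 8.2).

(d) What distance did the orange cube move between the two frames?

3.0

The orange cube moved from about (6.3, 5.3) to (9.0, 6.7), a distance of √(2.7² + 1.4²) ≈ 3.0.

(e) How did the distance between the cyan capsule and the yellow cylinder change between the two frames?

-1.0

Before: roughly 6.6 units apart; after: 5.6. That's 1.0 units closer together.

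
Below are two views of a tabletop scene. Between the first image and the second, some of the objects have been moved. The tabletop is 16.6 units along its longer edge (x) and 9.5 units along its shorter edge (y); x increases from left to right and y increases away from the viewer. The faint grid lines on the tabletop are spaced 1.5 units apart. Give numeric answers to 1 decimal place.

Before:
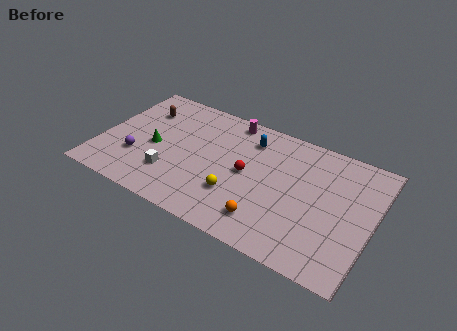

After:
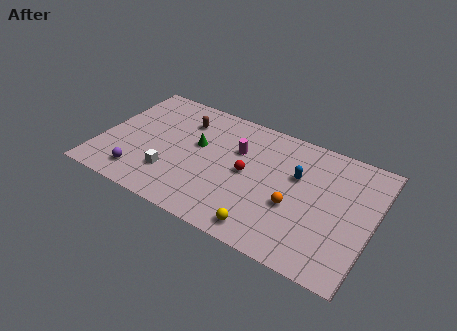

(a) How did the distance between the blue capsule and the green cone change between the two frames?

-0.3

Before: roughly 6.4 units apart; after: 6.1. That's 0.3 units closer together.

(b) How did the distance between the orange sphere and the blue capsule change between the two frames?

-3.6

Before: roughly 5.9 units apart; after: 2.3. That's 3.6 units closer together.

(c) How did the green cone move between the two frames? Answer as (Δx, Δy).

(2.5, 1.3)

The green cone started near (3.3, 4.3) and ended near (5.8, 5.6).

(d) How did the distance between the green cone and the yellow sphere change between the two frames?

+1.0

Before: roughly 5.5 units apart; after: 6.5. That's 1.0 units further apart.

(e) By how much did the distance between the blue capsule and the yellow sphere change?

+0.4

The distance was about 4.6 in the first image and 5.0 in the second, so they moved 0.4 units further apart.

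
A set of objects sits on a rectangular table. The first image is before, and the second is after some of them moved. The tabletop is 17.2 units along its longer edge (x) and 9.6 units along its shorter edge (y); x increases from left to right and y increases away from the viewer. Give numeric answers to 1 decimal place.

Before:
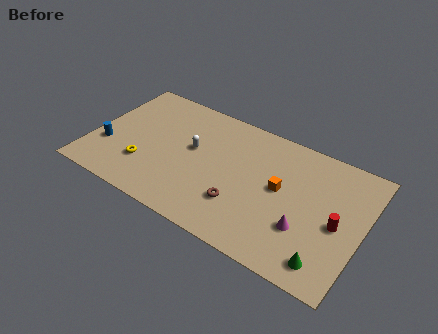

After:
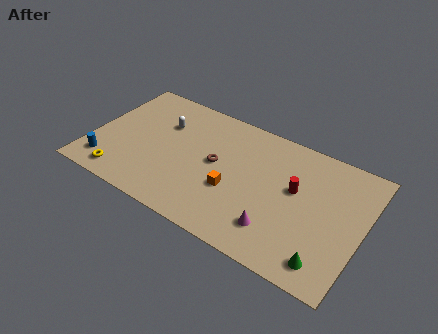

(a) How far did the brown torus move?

3.0

The brown torus was near (9.8, 2.8) before and (7.9, 5.1) after, so it travelled √(1.9² + 2.3²) ≈ 3.0 units.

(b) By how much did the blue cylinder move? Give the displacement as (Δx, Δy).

(0.2, -1.4)

The blue cylinder started near (1.1, 3.2) and ended near (1.3, 1.8).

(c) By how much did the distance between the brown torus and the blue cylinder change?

-1.3

Before: roughly 8.7 units apart; after: 7.4. That's 1.3 units closer together.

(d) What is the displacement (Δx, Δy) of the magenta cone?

(-1.6, -0.9)

The magenta cone was at about (13.8, 3.1) and moved to about (12.2, 2.2).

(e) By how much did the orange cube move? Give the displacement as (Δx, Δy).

(-2.8, -1.6)

The orange cube started near (12.0, 5.2) and ended near (9.2, 3.6).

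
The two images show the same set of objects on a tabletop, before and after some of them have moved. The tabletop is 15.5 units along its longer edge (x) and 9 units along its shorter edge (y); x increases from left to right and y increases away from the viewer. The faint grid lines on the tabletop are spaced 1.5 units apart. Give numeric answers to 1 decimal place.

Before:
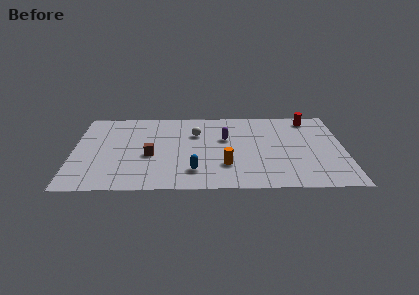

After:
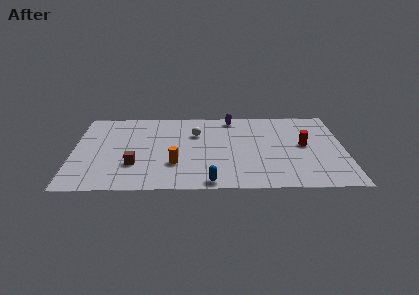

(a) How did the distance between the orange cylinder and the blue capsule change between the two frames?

+0.9

They were about 1.9 units apart before and 2.8 after — 0.9 units further apart.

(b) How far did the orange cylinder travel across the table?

2.9

The orange cylinder moved from about (8.7, 2.6) to (5.8, 2.8), a distance of √(2.9² + 0.2²) ≈ 2.9.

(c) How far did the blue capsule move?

1.5

From (6.9, 2.0) to (7.8, 0.8), the blue capsule covered √(0.9² + 1.2²) ≈ 1.5 units.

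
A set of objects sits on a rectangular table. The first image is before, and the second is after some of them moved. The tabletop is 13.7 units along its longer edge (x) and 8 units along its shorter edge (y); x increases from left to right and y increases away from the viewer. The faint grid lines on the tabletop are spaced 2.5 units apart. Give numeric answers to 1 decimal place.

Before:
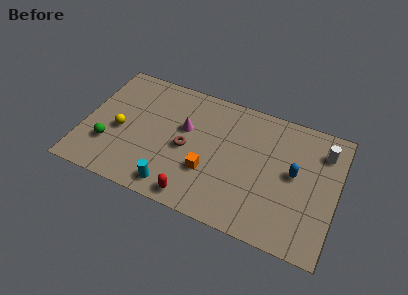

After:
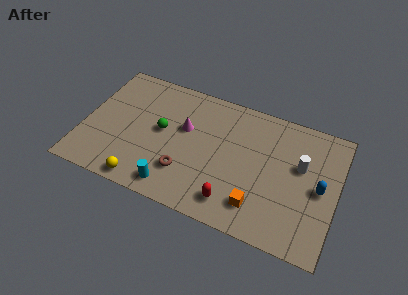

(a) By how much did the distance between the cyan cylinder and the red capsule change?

+2.0

Before: roughly 1.2 units apart; after: 3.2. That's 2.0 units further apart.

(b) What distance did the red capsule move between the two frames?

2.1

From (6.4, 0.9) to (8.4, 1.4), the red capsule covered √(2.0² + 0.5²) ≈ 2.1 units.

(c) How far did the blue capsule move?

1.5

The blue capsule moved from about (11.4, 4.3) to (12.8, 3.9), a distance of √(1.4² + 0.4²) ≈ 1.5.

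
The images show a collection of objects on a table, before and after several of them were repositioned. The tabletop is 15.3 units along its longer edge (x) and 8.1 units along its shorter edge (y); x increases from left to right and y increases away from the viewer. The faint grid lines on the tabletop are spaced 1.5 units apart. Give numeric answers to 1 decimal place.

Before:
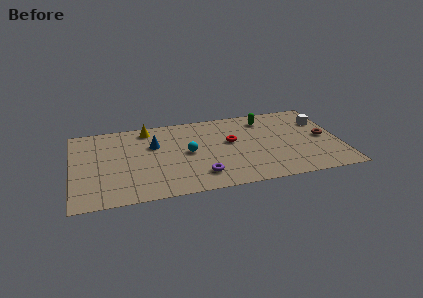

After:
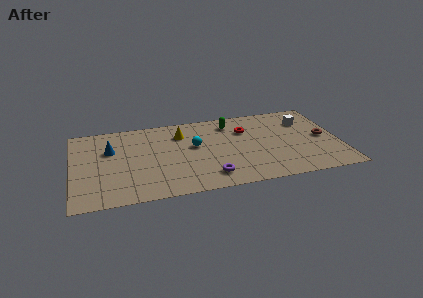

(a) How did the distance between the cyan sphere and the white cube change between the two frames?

-1.4

Before: roughly 8.0 units apart; after: 6.6. That's 1.4 units closer together.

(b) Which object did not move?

the brown torus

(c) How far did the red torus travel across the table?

1.3

From (9.1, 4.7) to (10.0, 5.7), the red torus covered √(0.9² + 1.0²) ≈ 1.3 units.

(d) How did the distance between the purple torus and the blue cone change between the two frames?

+2.3

The distance was about 4.4 in the first image and 6.7 in the second, so they moved 2.3 units further apart.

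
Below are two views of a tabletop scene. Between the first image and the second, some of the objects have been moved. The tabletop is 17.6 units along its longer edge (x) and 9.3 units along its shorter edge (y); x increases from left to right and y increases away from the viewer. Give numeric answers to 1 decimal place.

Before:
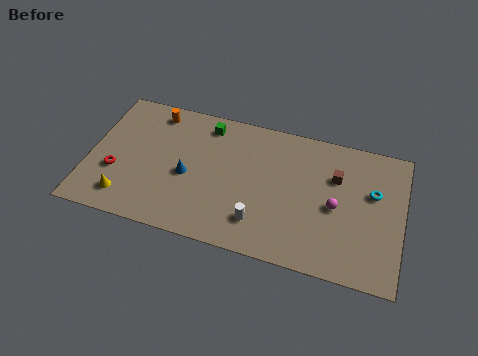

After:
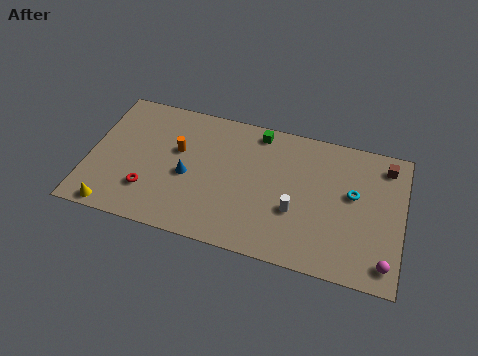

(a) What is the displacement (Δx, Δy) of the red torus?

(1.9, -0.8)

From the two frames, the red torus sits at roughly (1.6, 3.3) before and (3.5, 2.5) after.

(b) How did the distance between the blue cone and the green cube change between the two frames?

+1.6

They were about 3.9 units apart before and 5.5 after — 1.6 units further apart.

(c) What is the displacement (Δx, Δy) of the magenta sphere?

(2.9, -2.9)

The magenta sphere was at about (13.9, 4.3) and moved to about (16.8, 1.4).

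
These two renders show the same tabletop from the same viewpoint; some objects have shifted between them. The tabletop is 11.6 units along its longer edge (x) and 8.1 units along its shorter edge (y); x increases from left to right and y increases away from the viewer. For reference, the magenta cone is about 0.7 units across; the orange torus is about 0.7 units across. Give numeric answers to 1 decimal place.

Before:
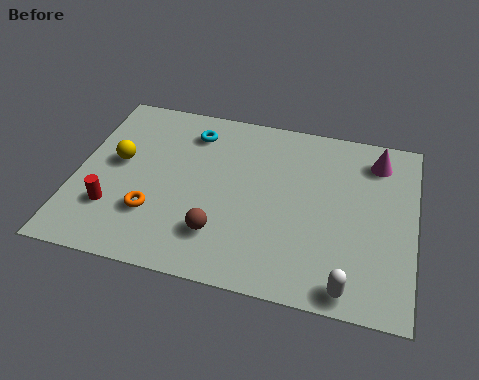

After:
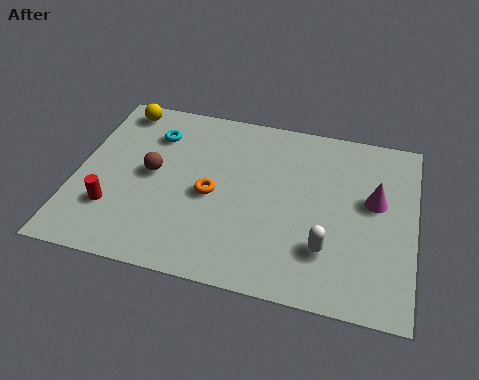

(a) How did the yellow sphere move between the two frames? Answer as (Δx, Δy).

(-0.2, 2.6)

From the two frames, the yellow sphere sits at roughly (1.4, 4.5) before and (1.2, 7.1) after.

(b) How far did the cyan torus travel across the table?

1.4

From (3.8, 6.5) to (2.5, 6.1), the cyan torus covered √(1.3² + 0.4²) ≈ 1.4 units.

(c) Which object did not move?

the red cylinder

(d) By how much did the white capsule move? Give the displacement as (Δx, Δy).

(-0.8, 1.4)

The white capsule was at about (9.5, 0.8) and moved to about (8.7, 2.2).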